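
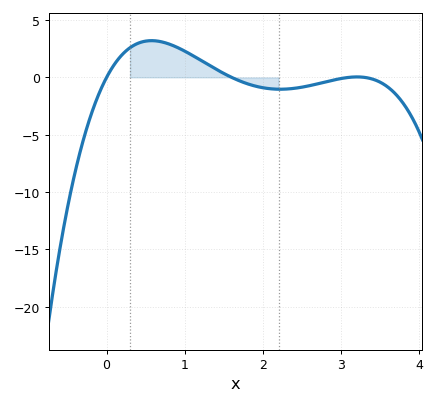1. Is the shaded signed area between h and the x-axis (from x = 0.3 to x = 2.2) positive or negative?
positive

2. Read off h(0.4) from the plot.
2.97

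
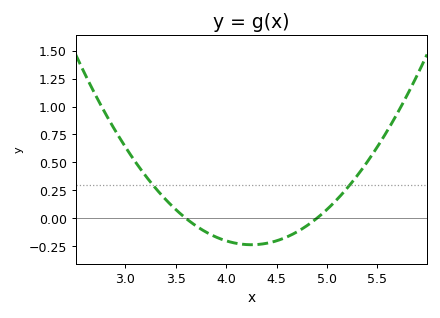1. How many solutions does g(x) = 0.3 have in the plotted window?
2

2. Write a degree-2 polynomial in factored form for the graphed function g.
y = 0.56(x - 3.6)(x - 4.9)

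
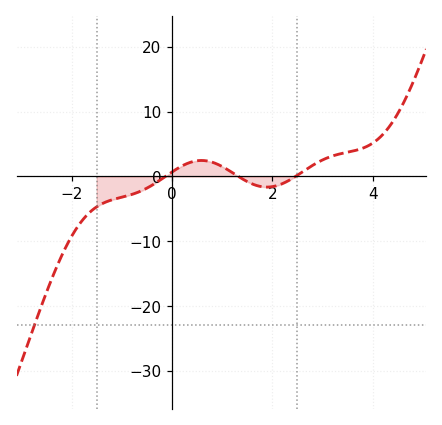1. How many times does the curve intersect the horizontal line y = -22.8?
1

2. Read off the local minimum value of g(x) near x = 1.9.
-1.64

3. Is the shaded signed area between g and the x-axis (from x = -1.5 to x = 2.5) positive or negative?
negative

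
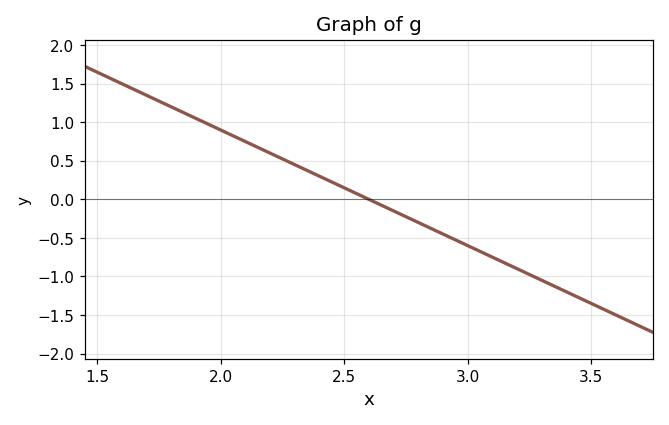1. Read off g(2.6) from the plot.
0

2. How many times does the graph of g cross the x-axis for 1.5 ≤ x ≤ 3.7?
1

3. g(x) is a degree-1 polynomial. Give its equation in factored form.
y = -1.5(x - 2.6)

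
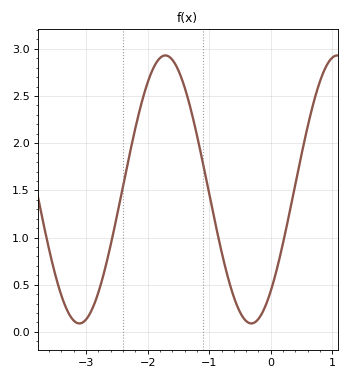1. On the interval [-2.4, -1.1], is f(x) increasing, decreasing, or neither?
neither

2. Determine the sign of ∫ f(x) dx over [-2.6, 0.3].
positive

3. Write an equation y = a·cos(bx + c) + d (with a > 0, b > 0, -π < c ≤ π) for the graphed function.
y = 1.42cos(2.2x - 2.4) + 1.51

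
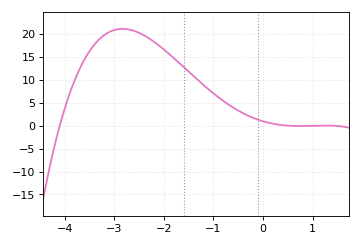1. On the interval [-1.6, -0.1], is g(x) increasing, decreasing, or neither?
decreasing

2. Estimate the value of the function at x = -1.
7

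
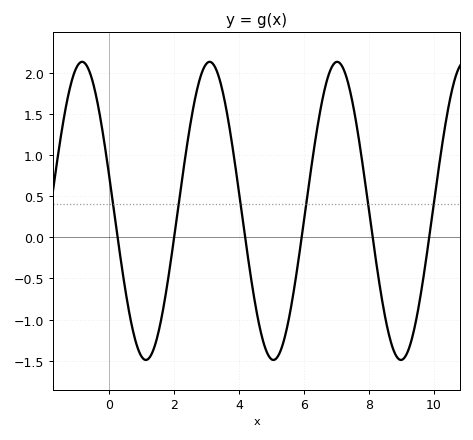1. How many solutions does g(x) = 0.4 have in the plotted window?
6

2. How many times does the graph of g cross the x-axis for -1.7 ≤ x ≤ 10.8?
6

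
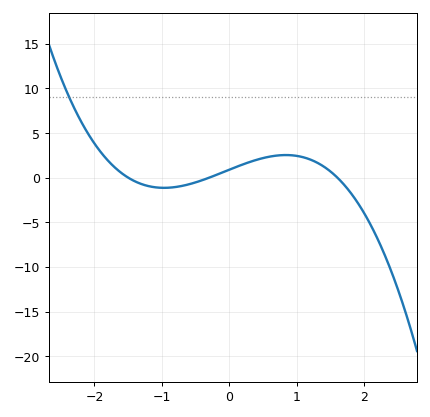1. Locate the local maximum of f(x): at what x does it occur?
0.8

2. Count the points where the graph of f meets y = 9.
1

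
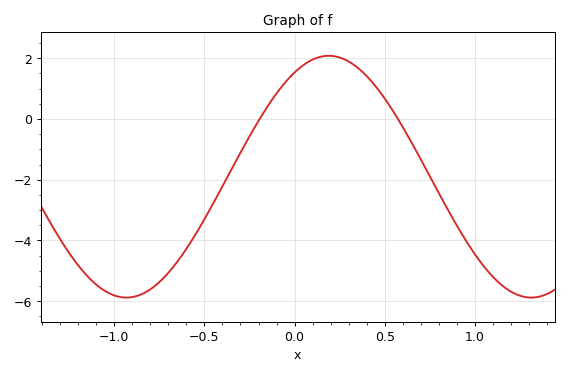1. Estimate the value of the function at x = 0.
1.53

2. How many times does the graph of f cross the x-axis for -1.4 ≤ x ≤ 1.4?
2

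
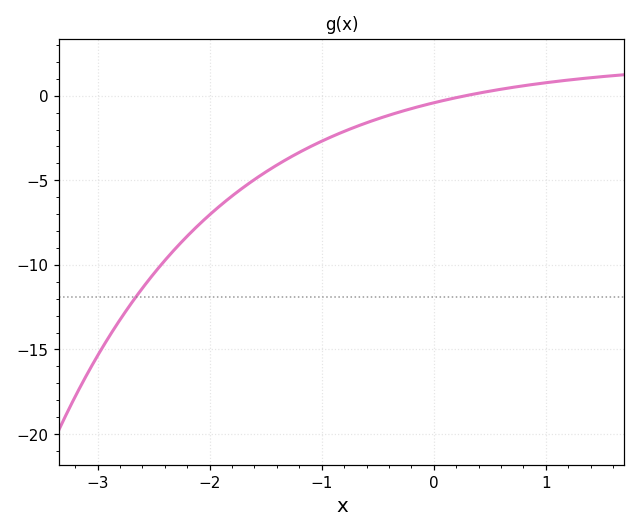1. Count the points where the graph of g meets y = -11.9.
1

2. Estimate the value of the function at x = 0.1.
-0.264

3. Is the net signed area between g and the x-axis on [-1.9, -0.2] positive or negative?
negative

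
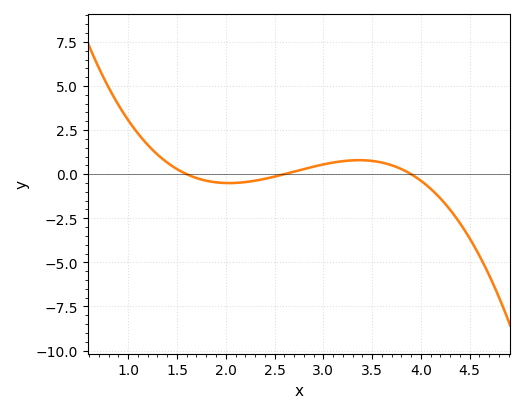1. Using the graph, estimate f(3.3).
0.8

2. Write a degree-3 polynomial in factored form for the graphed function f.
y = -1.1(x - 1.6)(x - 2.6)(x - 3.9)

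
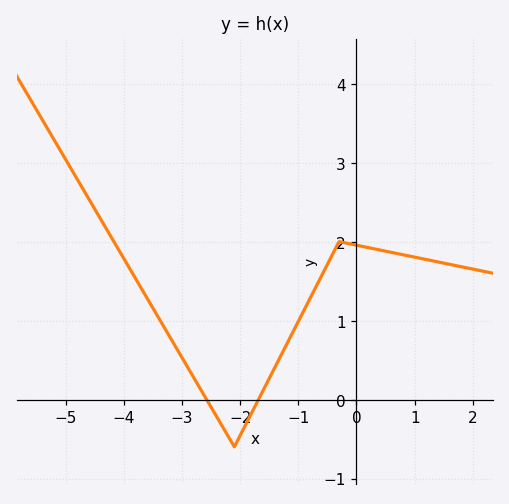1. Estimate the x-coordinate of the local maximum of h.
-0.297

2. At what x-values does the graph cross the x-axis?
-2.58, -1.68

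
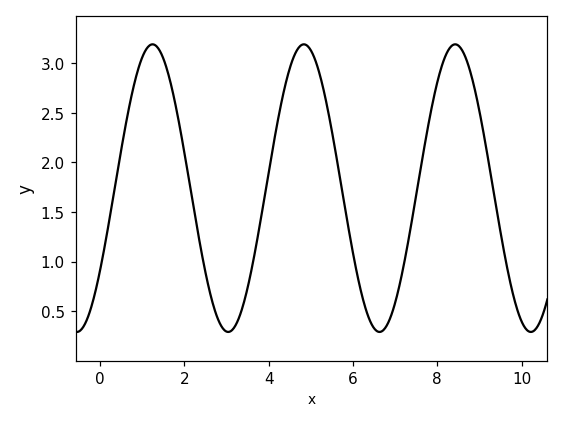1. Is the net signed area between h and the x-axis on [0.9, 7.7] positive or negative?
positive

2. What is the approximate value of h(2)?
2.1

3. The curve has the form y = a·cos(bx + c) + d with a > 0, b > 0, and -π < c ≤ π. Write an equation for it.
y = 1.45cos(1.8x - 2.2) + 1.74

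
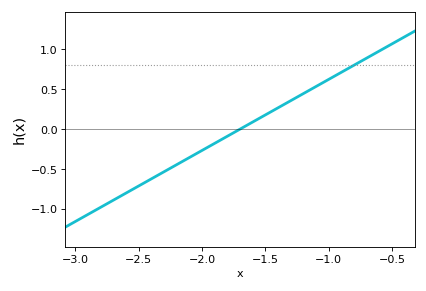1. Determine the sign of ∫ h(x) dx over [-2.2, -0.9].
positive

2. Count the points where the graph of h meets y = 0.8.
1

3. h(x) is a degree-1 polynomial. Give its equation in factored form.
y = 0.89(x + 1.7)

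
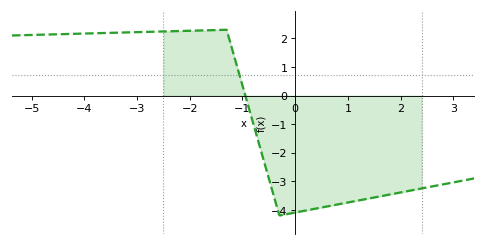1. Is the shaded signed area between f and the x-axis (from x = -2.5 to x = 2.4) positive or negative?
negative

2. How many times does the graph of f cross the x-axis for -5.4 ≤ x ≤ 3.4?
1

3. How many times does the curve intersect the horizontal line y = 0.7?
1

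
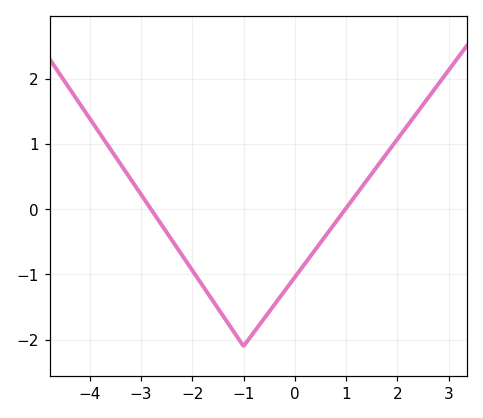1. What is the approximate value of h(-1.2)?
-1.87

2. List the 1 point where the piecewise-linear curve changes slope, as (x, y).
(-1, -2.1)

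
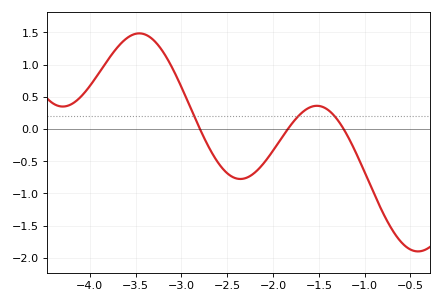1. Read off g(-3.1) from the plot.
0.946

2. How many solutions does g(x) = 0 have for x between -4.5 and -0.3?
3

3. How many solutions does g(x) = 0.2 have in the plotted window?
3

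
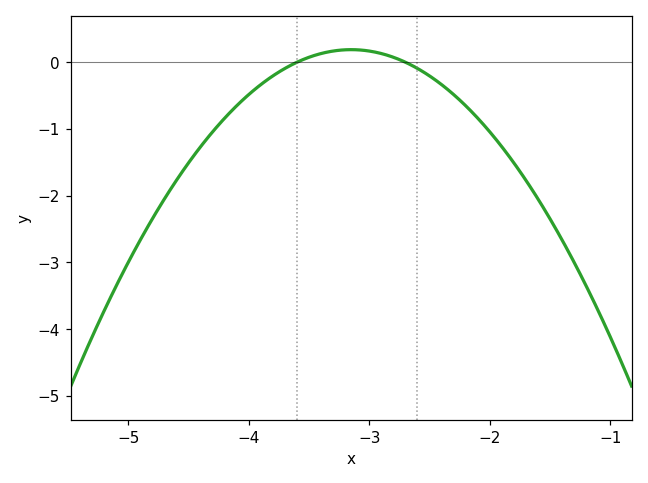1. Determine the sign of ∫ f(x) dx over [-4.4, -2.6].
negative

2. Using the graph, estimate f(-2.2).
-0.7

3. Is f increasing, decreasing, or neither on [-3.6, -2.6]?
neither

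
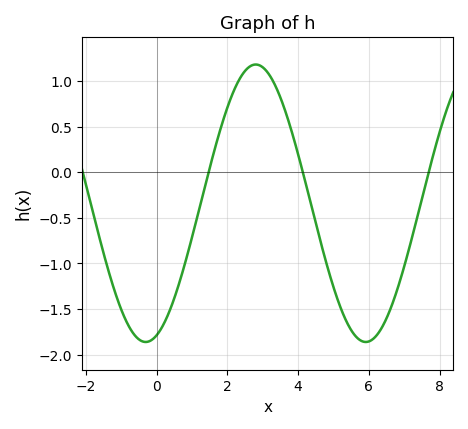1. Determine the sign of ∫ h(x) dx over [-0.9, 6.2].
negative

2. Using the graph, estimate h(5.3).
-1.58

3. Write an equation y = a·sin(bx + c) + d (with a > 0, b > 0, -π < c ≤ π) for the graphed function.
y = 1.52sin(1.01x - 1.26) - 0.34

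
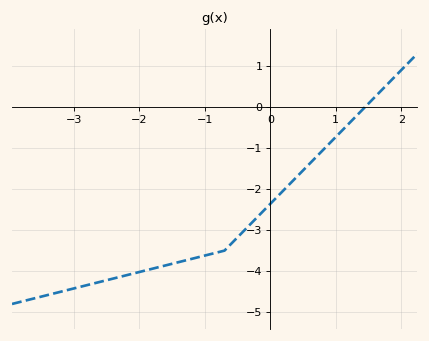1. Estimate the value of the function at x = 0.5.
-1.5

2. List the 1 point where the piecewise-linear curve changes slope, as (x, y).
(-0.7, -3.5)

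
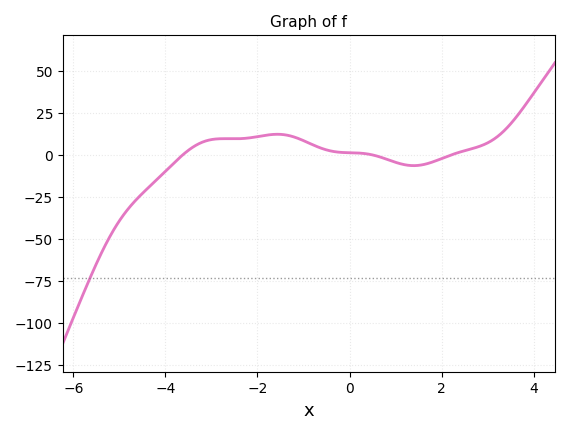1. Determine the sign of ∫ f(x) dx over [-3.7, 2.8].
positive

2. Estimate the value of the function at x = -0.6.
3.87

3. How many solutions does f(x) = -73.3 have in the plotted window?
1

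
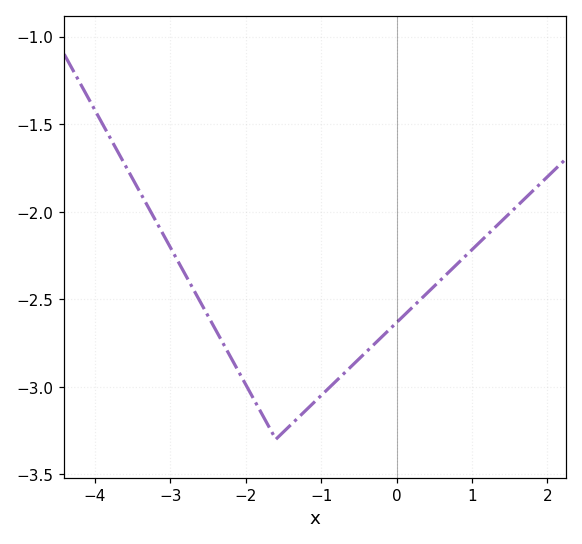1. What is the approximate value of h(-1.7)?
-3.22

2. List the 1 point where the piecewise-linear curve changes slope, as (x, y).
(-1.6, -3.3)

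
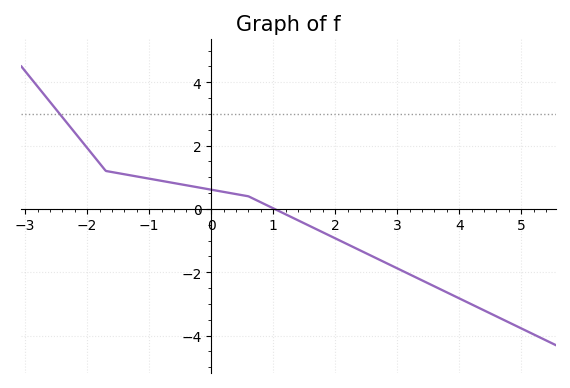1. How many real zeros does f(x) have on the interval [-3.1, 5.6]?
1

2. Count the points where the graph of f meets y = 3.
1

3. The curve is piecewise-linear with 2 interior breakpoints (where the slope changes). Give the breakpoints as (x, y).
(-1.7, 1.2); (0.6, 0.4)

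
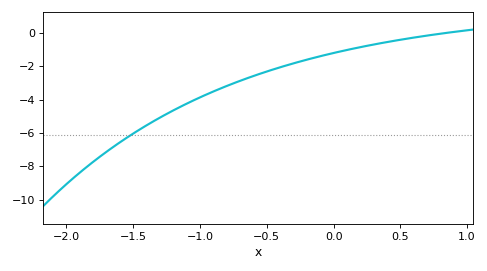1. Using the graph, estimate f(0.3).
-0.6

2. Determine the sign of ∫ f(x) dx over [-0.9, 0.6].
negative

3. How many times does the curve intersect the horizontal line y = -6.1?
1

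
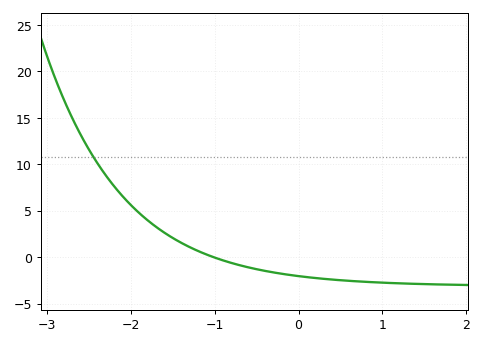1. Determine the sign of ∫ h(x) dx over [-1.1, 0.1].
negative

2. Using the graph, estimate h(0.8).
-2.5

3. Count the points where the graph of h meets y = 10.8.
1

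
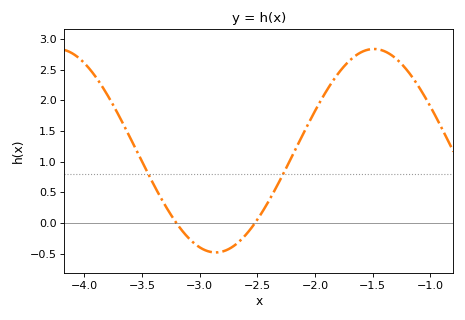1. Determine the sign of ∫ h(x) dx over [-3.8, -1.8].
positive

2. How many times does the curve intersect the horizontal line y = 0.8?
2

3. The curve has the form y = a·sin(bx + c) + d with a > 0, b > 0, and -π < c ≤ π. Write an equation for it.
y = 1.66sin(2.29x - 1.3) + 1.18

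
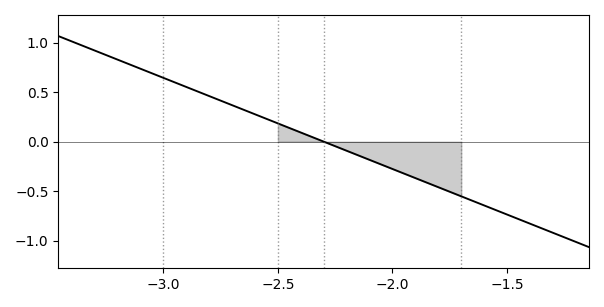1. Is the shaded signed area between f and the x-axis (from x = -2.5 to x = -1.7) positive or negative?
negative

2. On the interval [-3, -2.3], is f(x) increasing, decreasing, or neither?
decreasing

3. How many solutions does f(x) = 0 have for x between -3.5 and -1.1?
1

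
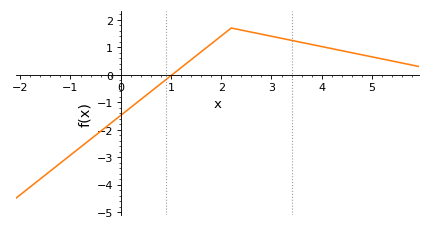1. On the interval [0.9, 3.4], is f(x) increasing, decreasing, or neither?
neither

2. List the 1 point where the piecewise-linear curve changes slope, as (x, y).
(2.2, 1.7)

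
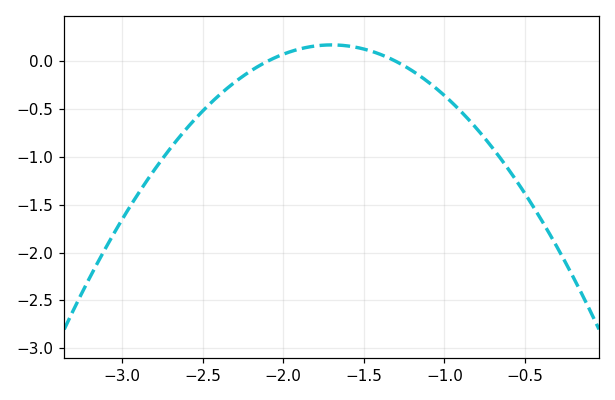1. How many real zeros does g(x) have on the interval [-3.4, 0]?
2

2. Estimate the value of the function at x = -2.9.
-1.4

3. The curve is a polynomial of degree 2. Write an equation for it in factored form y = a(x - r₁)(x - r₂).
y = -1.08(x + 2.1)(x + 1.3)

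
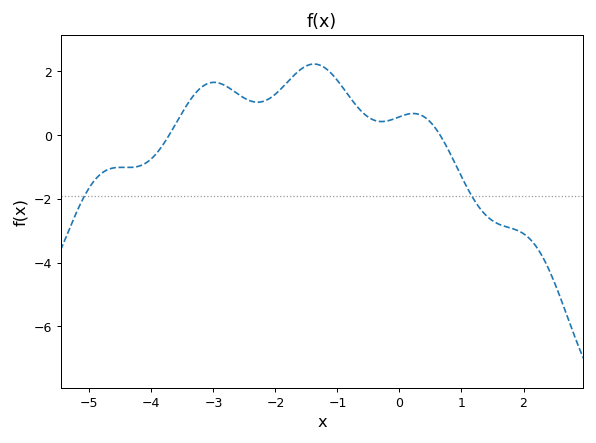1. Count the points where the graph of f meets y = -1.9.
2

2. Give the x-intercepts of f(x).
-3.8, 0.6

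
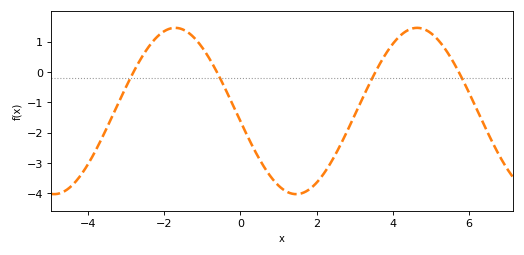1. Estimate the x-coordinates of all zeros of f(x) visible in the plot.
-2.8, -0.617, 3.55, 5.73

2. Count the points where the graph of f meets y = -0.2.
4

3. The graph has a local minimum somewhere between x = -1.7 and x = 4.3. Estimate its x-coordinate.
1.46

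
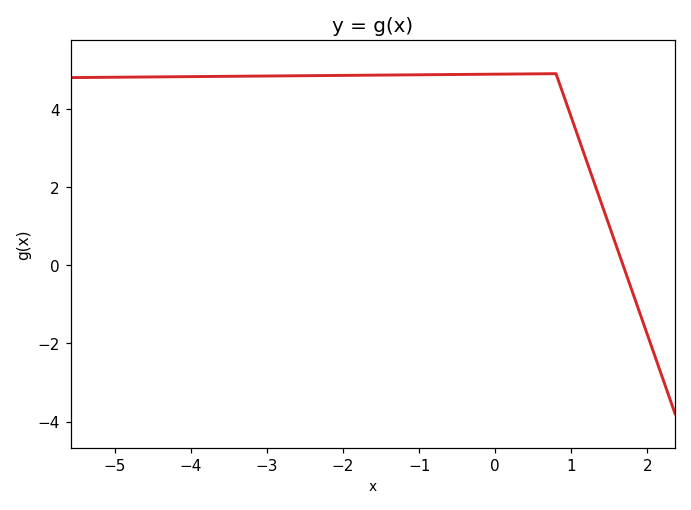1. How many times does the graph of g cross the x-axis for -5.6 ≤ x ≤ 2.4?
1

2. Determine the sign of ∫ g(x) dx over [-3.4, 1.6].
positive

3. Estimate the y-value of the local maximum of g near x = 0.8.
4.9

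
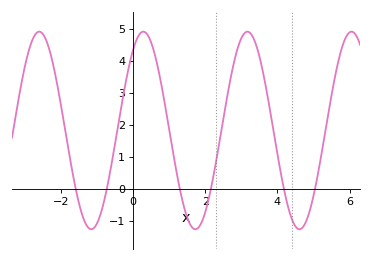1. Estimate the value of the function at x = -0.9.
-0.801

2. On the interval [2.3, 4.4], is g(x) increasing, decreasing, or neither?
neither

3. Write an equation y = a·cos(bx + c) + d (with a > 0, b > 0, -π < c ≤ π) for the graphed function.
y = 3.09cos(2.18x - 0.622) + 1.82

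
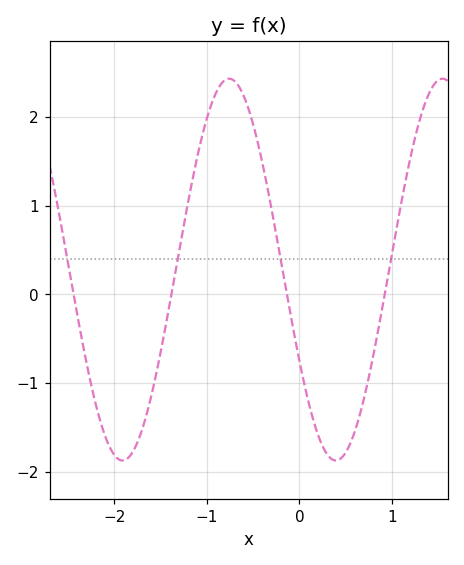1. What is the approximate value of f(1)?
0.5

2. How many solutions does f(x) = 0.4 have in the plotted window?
4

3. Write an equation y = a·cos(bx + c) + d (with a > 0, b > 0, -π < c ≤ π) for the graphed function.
y = 2.15cos(2.7x + 2.1) + 0.28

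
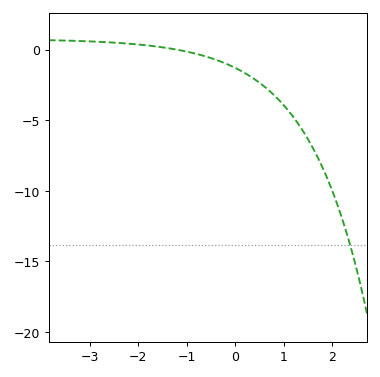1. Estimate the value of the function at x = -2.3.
0.5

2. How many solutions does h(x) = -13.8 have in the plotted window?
1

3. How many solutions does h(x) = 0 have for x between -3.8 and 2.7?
1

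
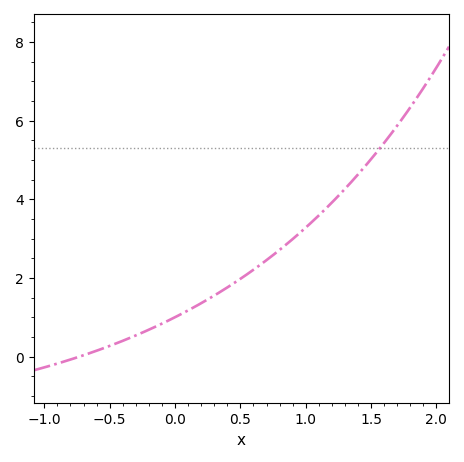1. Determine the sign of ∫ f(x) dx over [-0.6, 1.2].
positive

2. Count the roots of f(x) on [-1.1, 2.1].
1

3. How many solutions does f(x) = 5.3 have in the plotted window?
1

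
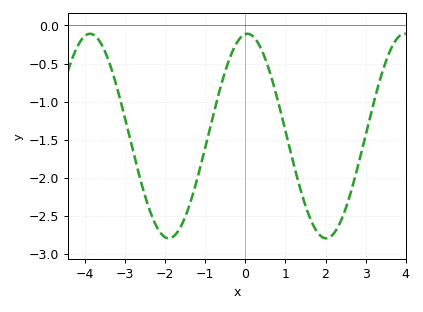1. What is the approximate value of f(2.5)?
-2.4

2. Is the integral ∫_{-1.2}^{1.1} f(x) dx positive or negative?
negative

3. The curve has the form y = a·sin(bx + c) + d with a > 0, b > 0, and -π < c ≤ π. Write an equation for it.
y = 1.34sin(1.6x + 1.49) - 1.45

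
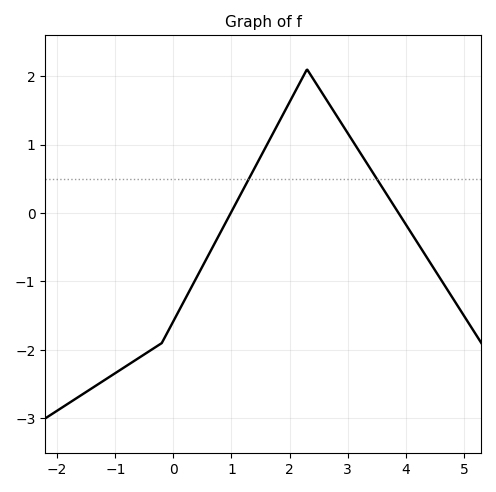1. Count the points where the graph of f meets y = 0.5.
2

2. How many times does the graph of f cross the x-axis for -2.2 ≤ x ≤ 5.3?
2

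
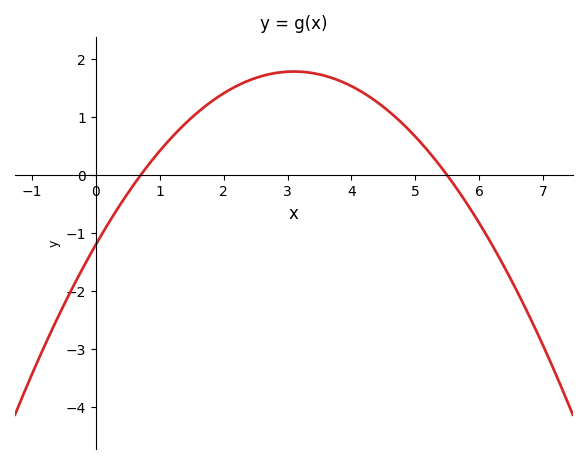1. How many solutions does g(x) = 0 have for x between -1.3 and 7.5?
2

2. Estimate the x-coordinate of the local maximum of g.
3.1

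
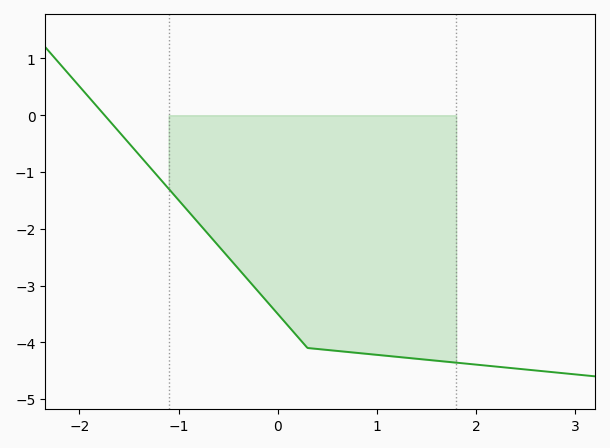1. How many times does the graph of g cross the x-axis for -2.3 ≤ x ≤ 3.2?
1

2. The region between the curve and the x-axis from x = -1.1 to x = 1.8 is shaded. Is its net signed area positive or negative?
negative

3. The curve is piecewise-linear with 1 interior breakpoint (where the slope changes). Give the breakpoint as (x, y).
(0.3, -4.1)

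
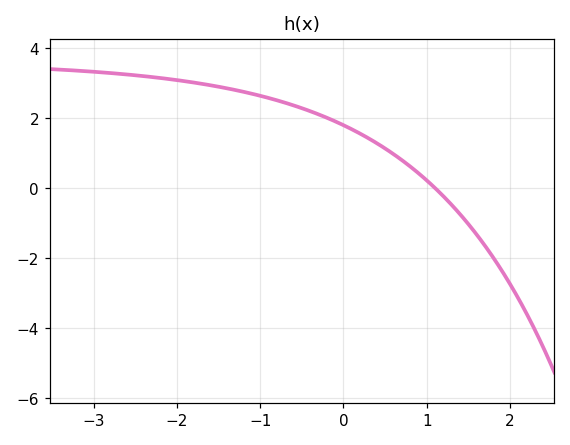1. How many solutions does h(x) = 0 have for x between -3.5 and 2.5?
1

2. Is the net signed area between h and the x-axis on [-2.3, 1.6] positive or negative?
positive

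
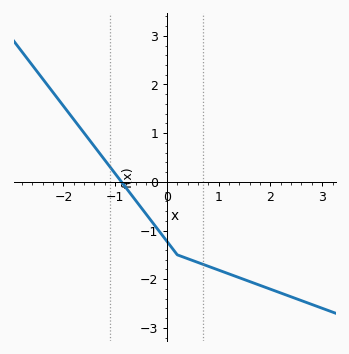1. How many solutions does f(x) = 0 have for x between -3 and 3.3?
1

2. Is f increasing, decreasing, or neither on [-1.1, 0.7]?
decreasing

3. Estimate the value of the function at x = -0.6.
-0.4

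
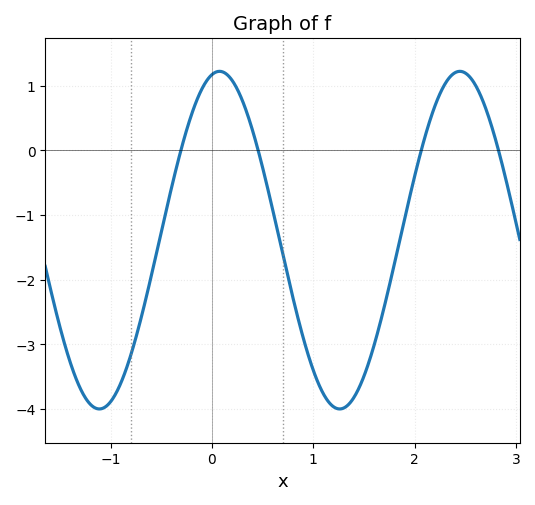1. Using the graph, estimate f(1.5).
-3.5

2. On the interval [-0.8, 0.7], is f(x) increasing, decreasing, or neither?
neither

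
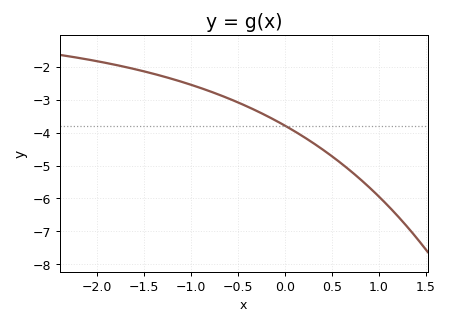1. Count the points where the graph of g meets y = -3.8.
1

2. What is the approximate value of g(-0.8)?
-2.75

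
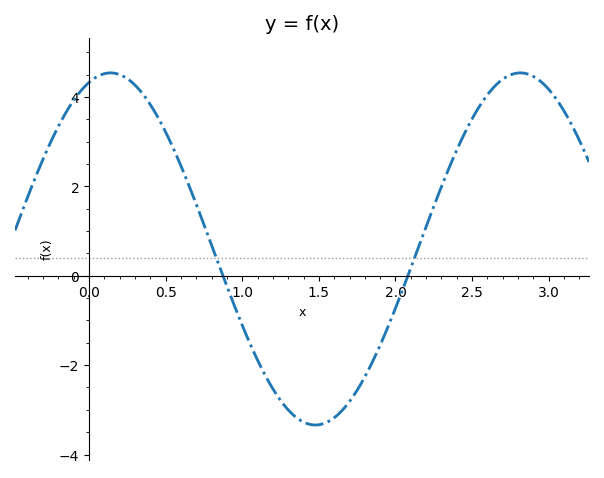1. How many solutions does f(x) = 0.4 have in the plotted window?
2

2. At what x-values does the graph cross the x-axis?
0.85, 2.1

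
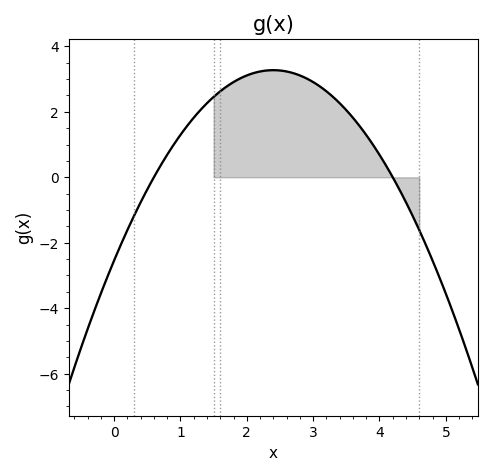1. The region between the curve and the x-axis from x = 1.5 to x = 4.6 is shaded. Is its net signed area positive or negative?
positive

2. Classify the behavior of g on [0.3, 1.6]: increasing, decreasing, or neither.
increasing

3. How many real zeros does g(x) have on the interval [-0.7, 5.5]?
2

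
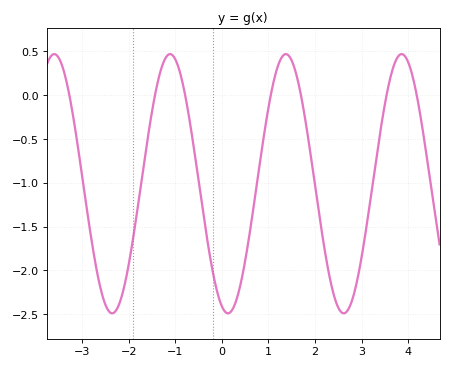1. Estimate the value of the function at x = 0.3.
-2.35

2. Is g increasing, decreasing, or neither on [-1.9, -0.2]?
neither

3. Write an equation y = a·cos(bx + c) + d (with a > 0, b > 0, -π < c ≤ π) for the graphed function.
y = 1.48cos(2.5x + 2.8) - 1.01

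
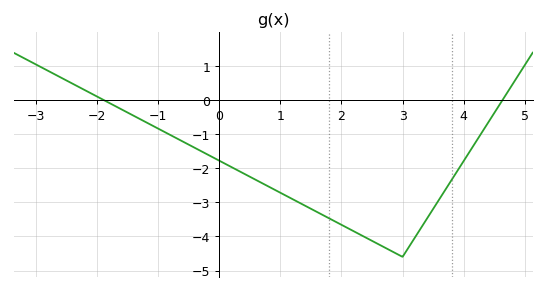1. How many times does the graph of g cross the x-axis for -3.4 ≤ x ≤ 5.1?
2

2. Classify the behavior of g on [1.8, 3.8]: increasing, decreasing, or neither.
neither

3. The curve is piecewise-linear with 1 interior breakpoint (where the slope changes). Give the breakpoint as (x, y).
(3, -4.6)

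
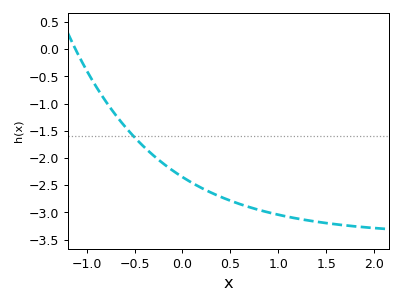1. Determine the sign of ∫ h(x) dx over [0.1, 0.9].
negative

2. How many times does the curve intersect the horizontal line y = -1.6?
1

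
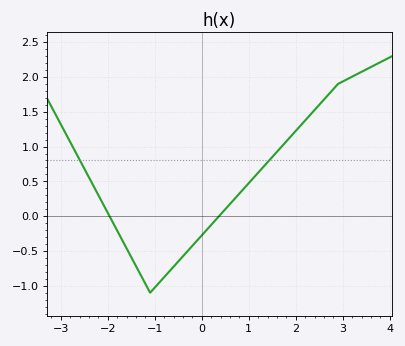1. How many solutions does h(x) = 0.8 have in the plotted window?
2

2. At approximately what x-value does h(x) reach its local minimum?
-1.1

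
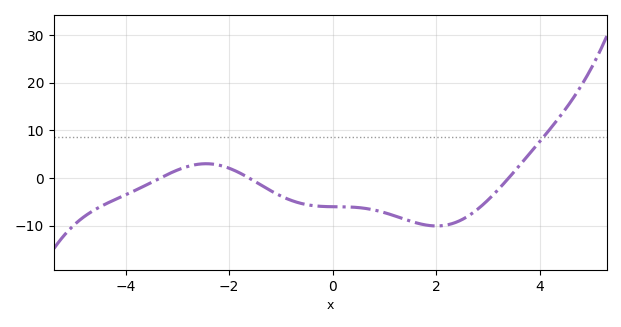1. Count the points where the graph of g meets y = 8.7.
1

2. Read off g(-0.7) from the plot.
-5.03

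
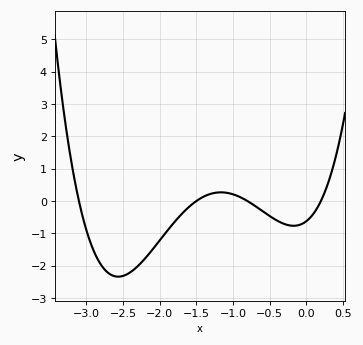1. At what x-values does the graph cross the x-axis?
-3.1, -1.5, -0.8, 0.2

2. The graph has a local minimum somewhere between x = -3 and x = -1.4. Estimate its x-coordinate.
-2.57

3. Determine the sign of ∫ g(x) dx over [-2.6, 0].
negative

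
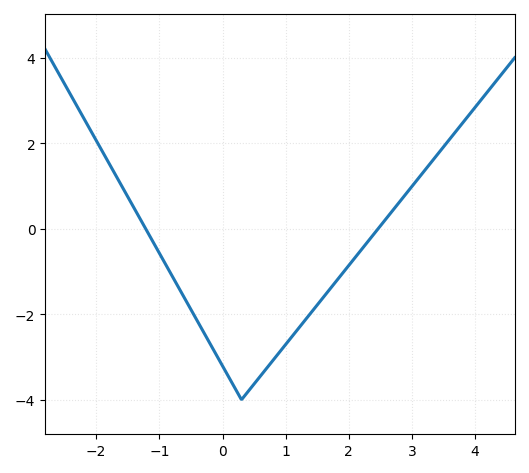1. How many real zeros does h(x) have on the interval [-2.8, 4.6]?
2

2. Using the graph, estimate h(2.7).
0.4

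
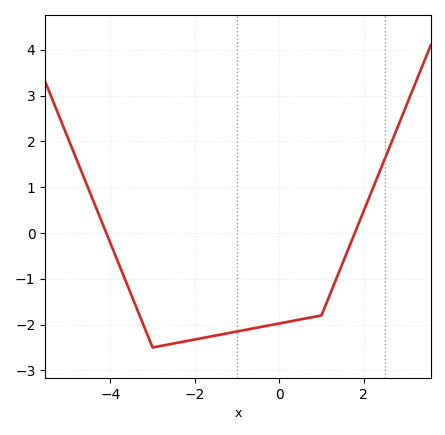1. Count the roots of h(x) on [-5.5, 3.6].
2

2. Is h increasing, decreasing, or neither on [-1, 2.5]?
increasing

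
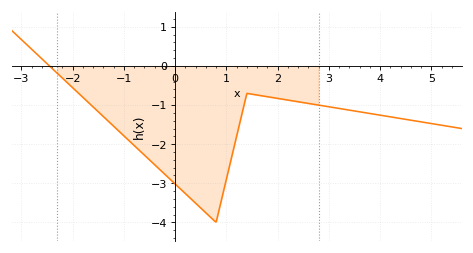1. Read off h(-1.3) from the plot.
-1.42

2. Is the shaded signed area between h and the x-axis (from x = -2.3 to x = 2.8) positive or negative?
negative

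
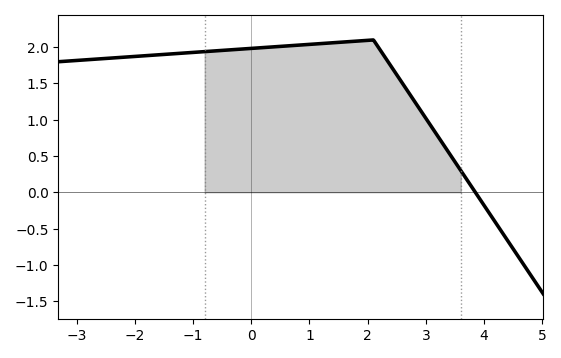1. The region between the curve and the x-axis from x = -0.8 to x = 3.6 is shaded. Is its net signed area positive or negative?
positive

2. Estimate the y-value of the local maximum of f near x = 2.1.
2.1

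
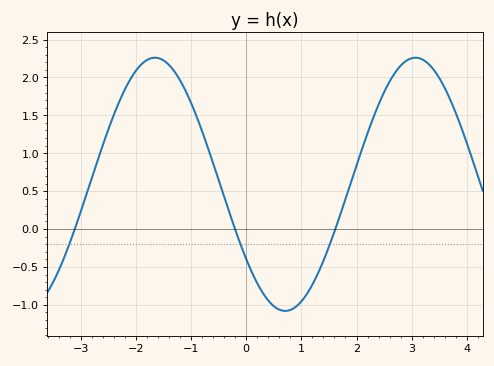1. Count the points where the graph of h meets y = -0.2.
3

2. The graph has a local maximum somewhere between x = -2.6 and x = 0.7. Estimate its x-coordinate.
-1.66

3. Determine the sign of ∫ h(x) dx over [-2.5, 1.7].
positive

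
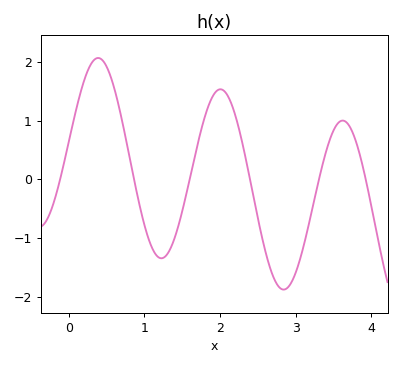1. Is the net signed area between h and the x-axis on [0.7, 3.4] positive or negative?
negative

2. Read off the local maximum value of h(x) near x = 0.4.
2.07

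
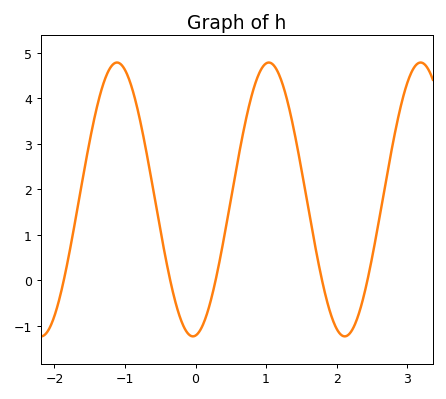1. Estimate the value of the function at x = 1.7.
0.717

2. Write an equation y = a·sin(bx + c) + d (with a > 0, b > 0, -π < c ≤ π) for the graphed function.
y = 3.01sin(2.92x - 1.46) + 1.78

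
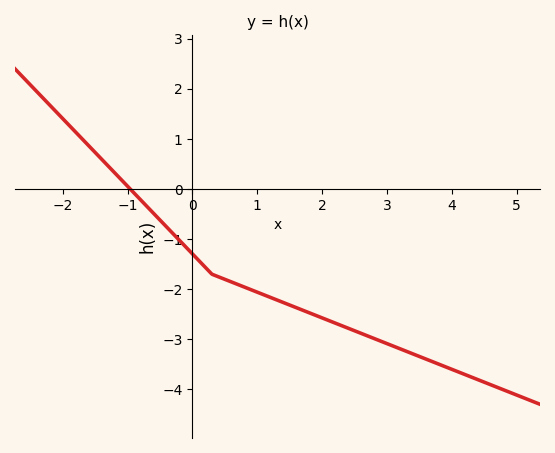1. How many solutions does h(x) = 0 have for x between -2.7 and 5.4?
1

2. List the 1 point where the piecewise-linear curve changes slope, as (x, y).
(0.3, -1.7)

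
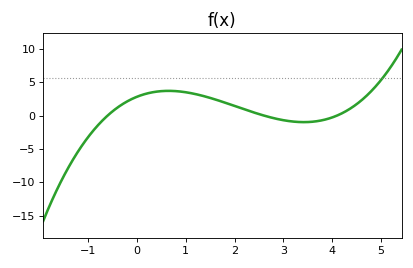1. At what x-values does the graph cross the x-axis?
-0.6, 2.6, 4.1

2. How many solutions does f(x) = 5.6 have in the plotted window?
1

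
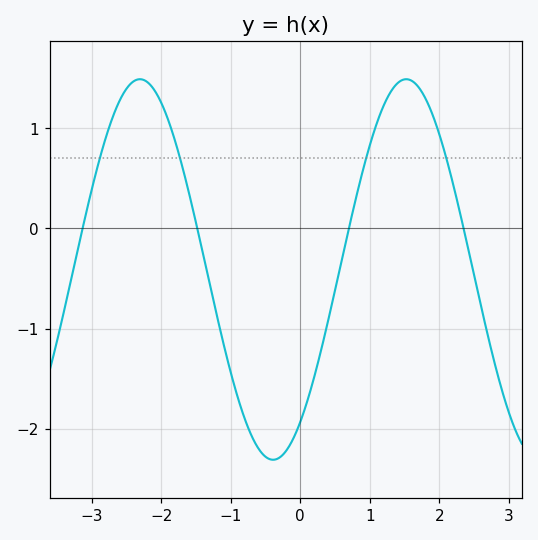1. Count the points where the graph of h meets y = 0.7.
4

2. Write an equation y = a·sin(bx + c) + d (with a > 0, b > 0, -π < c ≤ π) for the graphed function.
y = 1.9sin(1.64x - 0.932) - 0.41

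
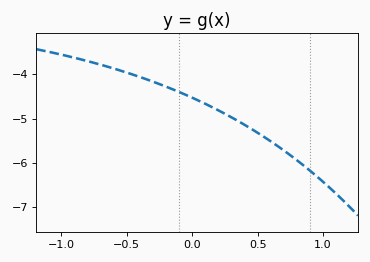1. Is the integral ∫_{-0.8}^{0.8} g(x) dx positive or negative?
negative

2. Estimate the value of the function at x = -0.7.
-3.78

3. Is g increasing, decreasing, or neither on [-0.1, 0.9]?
decreasing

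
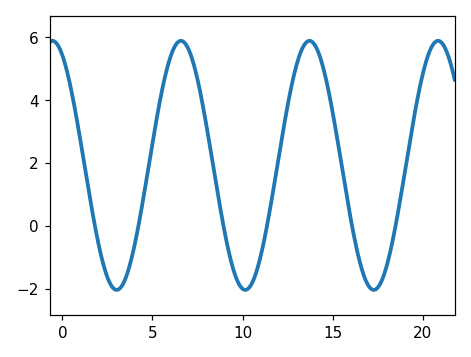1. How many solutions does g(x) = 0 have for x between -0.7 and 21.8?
6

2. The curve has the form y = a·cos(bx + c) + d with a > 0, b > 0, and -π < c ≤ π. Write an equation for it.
y = 3.96cos(0.88x + 0.49) + 1.92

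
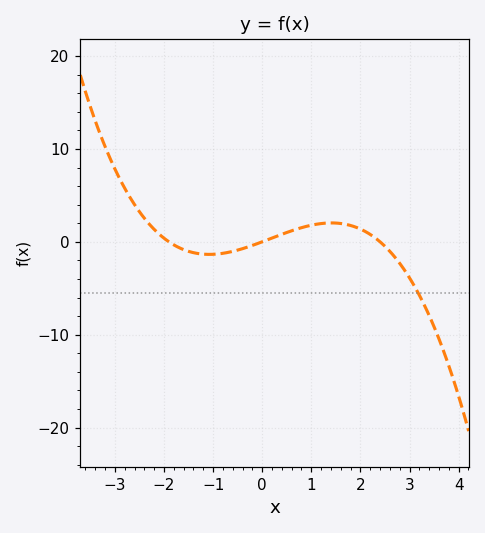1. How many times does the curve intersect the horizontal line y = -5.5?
1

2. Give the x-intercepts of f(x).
-1.9, 0, 2.4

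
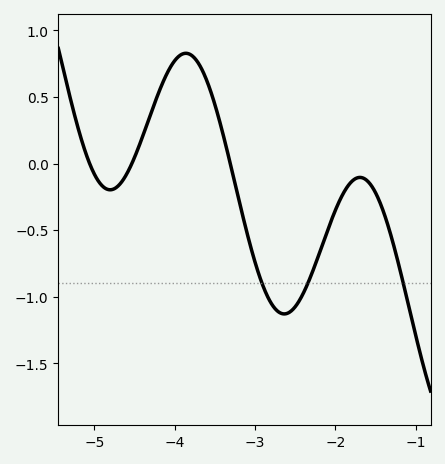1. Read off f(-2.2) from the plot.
-0.65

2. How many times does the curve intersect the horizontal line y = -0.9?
3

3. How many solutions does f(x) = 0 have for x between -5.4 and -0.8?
3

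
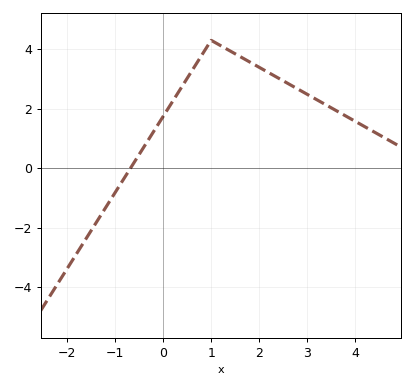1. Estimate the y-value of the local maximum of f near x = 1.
4.3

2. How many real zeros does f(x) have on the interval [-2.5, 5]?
1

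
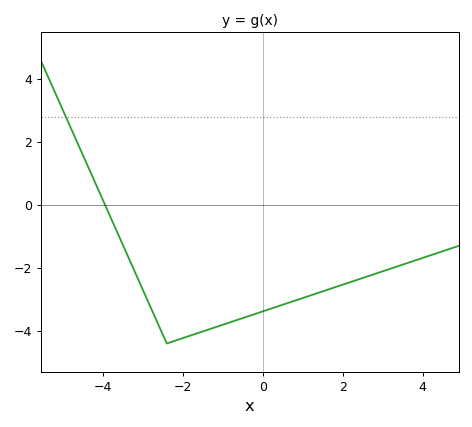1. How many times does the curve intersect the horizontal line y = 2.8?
1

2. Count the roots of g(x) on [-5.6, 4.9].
1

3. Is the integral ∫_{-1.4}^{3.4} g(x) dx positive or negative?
negative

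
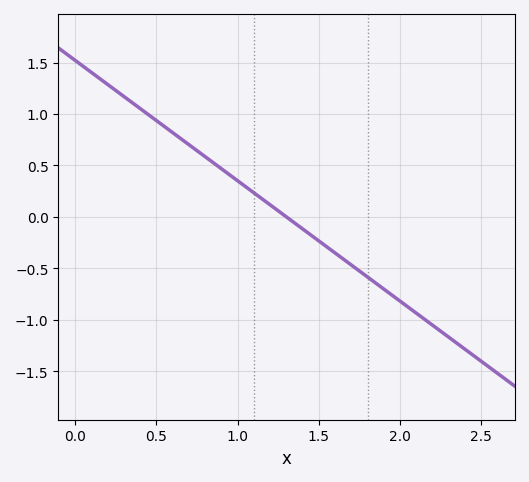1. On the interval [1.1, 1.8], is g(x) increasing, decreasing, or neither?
decreasing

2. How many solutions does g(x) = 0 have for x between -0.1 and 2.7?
1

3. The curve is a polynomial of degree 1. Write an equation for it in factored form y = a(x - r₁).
y = -1.17(x - 1.3)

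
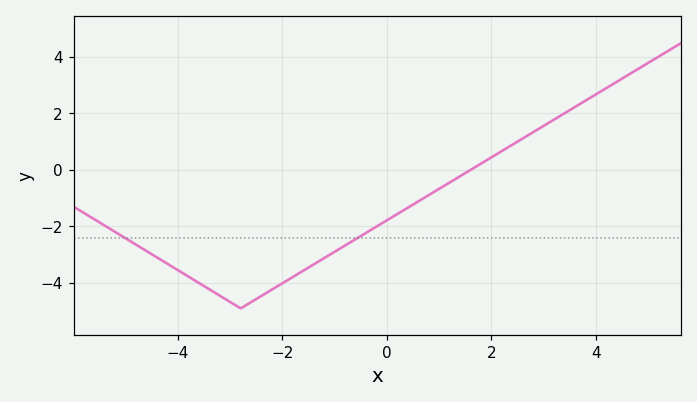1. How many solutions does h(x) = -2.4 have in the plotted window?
2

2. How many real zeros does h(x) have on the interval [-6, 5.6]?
1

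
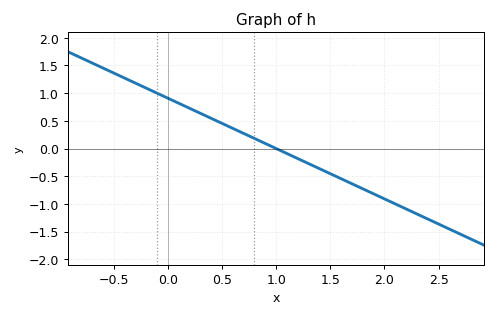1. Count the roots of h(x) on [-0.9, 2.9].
1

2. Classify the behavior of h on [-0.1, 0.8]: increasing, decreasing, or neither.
decreasing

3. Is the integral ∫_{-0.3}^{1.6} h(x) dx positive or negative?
positive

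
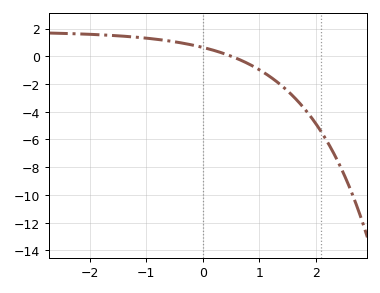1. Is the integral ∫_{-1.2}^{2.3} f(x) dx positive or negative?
negative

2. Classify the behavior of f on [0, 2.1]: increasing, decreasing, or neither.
decreasing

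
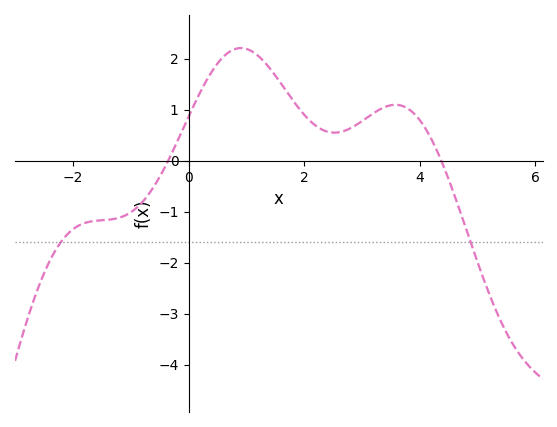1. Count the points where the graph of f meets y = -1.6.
2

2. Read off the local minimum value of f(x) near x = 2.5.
0.6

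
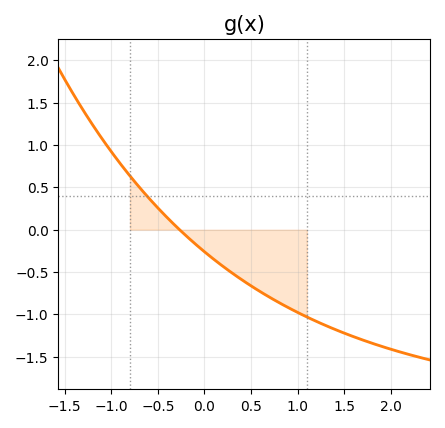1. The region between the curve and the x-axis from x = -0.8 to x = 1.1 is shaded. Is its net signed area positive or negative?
negative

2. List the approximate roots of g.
-0.267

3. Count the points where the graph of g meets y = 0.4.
1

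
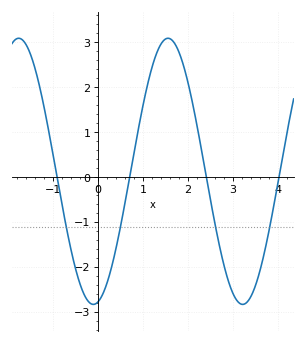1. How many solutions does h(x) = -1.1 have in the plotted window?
4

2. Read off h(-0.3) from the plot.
-2.6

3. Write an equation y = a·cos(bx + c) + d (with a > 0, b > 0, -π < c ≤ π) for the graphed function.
y = 2.96cos(1.9x - 2.9) + 0.13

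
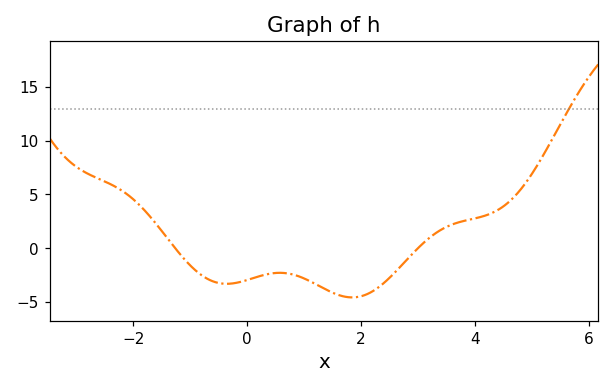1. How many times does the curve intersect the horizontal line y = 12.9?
1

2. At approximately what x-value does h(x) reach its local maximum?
0.6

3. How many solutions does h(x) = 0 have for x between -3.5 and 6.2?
2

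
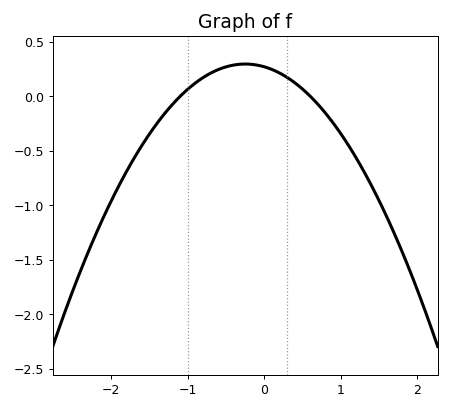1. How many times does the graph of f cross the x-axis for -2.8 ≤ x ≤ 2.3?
2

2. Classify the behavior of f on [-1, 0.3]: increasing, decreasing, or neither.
neither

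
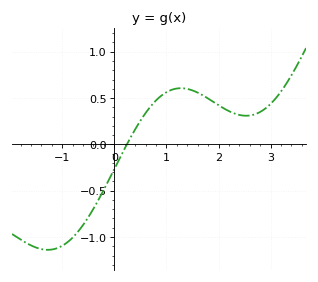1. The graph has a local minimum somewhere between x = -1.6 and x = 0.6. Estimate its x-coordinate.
-1.3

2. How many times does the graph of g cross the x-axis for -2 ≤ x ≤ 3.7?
1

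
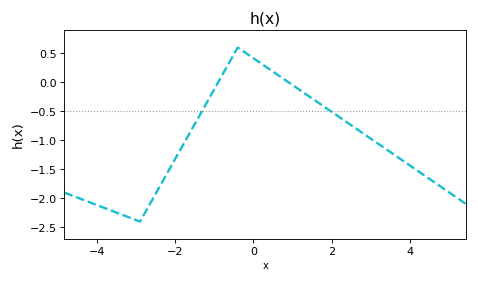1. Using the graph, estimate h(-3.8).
-2.15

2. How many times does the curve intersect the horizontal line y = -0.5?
2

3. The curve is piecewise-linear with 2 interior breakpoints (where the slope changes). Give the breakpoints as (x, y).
(-2.9, -2.4); (-0.4, 0.6)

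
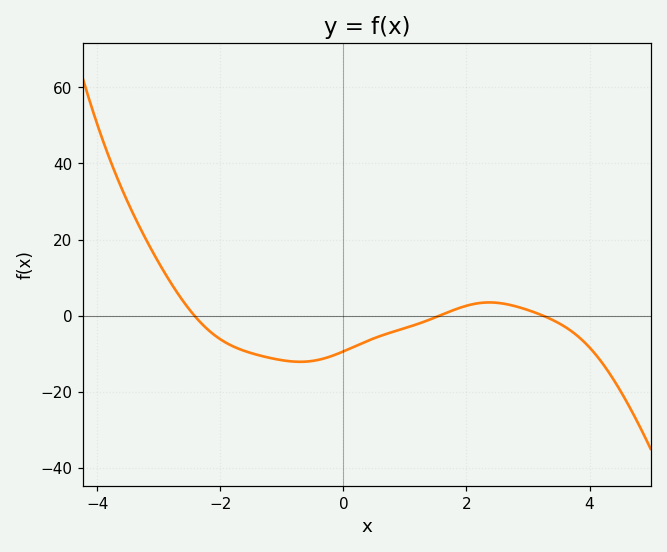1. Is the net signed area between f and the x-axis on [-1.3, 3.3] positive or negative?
negative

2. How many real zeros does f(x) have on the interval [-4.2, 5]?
3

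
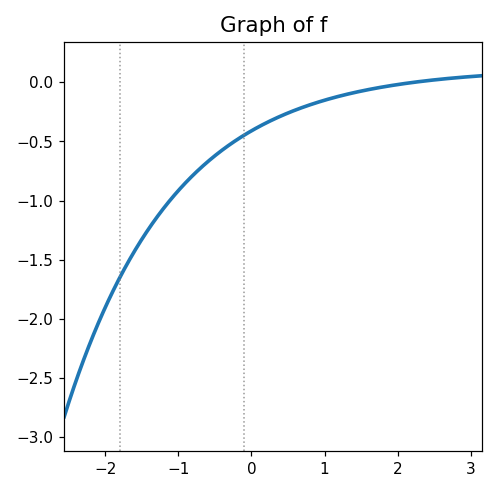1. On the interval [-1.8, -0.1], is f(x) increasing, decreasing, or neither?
increasing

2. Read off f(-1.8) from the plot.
-1.65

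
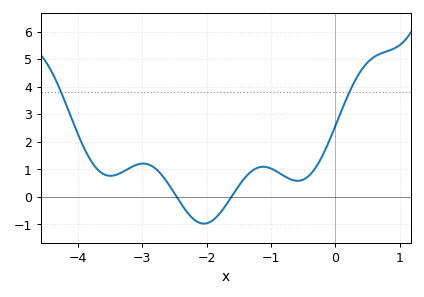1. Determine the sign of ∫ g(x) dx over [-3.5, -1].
positive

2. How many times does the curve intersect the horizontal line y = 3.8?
2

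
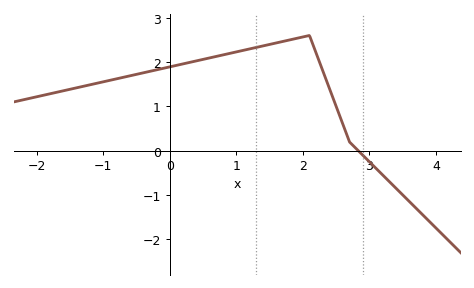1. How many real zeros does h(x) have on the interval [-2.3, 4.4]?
1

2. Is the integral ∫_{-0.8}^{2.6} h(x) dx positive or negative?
positive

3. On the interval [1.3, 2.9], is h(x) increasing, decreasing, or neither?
neither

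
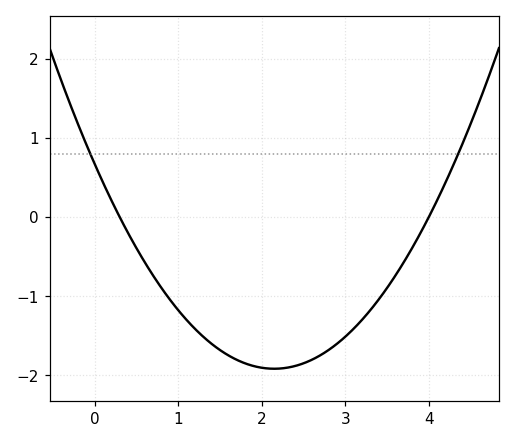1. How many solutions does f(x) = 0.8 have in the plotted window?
2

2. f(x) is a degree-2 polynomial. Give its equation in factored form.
y = 0.56(x - 0.3)(x - 4)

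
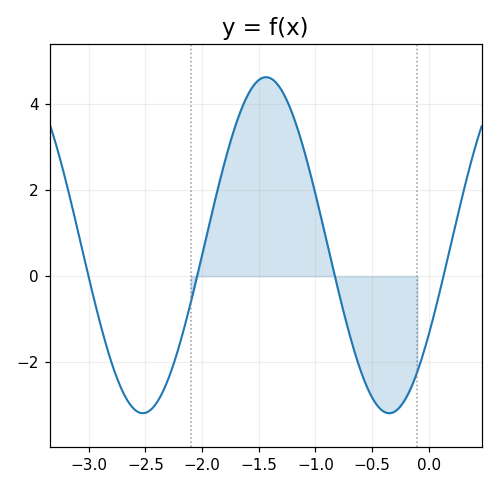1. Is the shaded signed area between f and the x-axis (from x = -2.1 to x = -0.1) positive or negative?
positive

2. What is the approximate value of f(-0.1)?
-2.2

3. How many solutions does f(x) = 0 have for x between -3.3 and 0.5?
4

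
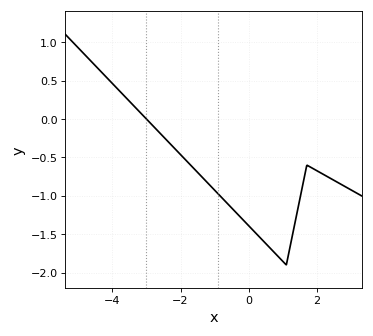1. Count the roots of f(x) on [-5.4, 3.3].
1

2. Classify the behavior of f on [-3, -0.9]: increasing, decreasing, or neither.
decreasing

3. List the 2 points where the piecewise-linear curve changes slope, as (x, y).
(1.1, -1.9); (1.7, -0.6)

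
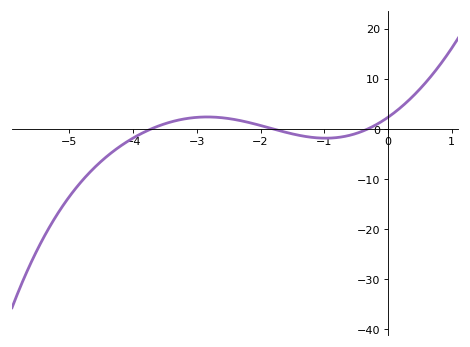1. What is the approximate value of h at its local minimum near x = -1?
-2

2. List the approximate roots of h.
-3.7, -1.8, -0.3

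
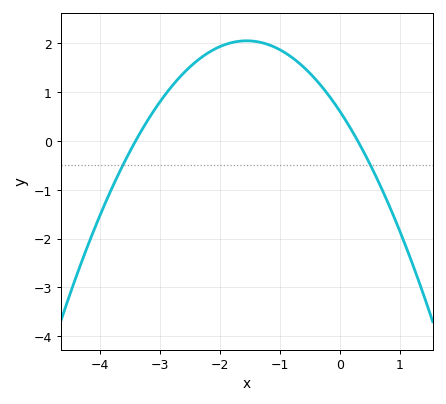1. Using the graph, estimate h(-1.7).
2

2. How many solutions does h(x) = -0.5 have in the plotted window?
2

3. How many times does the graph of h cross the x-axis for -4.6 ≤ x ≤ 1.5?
2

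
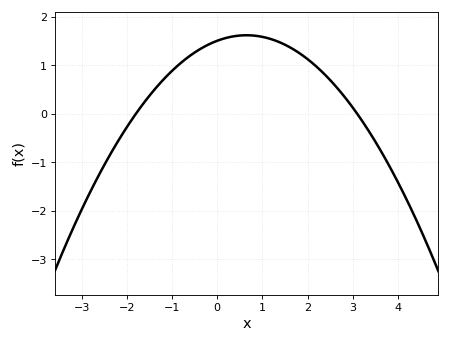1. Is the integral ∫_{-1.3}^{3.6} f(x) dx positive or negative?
positive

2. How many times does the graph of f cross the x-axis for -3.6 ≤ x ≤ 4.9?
2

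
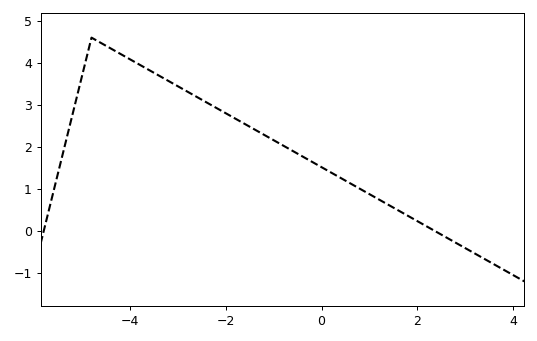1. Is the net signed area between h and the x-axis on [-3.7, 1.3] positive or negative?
positive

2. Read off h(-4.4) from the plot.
4.3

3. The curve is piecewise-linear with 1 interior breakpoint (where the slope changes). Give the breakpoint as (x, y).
(-4.8, 4.6)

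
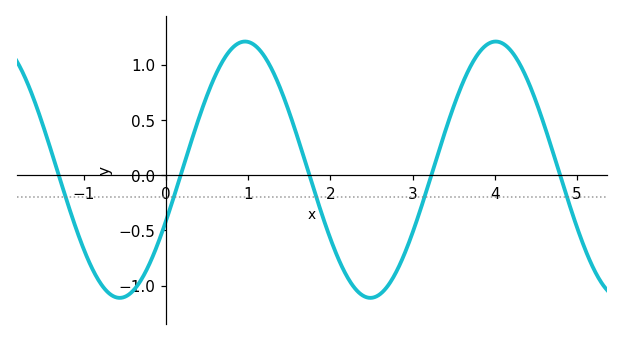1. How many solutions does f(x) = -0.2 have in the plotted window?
5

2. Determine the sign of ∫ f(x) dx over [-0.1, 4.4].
positive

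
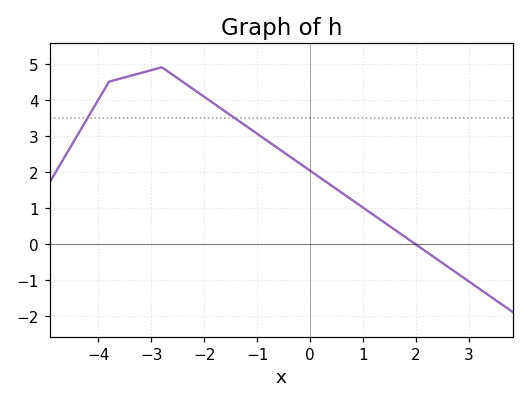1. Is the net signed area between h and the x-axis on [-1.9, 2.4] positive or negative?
positive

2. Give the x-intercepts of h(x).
2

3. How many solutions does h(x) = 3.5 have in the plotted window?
2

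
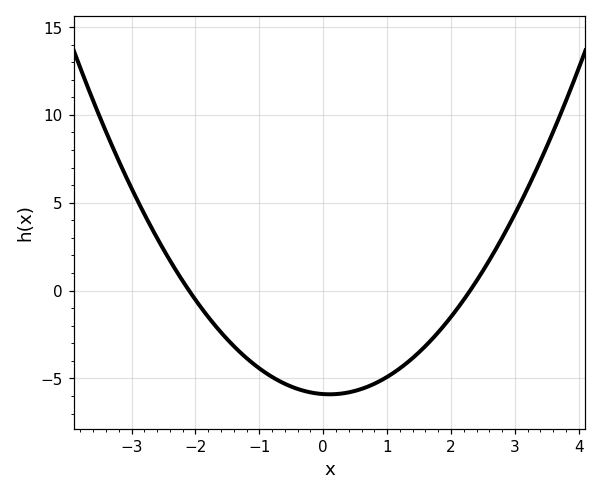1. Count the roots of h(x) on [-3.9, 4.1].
2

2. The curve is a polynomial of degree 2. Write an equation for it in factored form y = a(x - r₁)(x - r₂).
y = 1.22(x + 2.1)(x - 2.3)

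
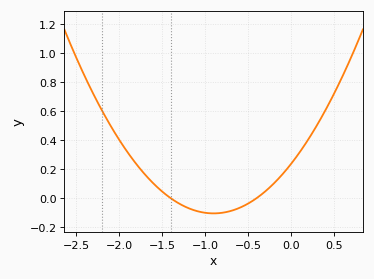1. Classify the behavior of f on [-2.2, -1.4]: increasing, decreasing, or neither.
decreasing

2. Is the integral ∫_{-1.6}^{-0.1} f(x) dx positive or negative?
negative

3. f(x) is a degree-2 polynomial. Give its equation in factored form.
y = 0.42(x + 1.4)(x + 0.4)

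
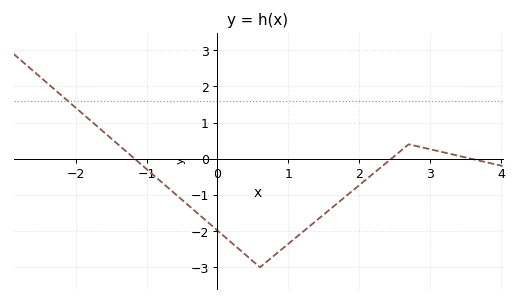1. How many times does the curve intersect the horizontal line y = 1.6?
1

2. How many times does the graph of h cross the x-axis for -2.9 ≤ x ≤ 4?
3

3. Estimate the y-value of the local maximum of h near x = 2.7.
0.399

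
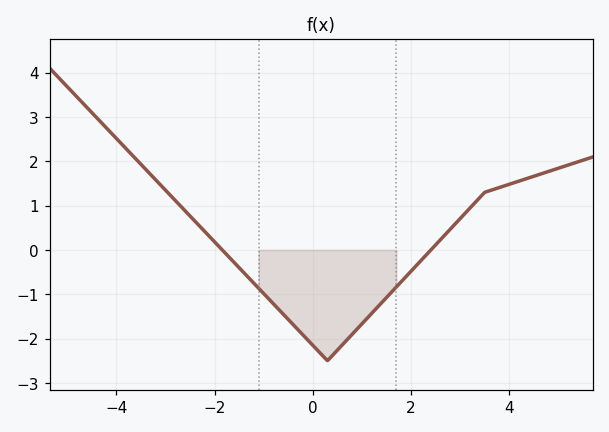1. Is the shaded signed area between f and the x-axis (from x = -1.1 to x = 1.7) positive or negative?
negative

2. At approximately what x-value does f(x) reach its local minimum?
0.298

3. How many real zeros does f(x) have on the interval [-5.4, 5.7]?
2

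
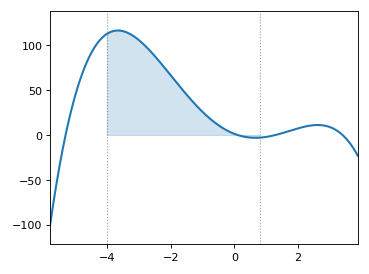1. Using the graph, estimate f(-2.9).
105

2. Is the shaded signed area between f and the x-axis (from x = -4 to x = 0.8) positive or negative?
positive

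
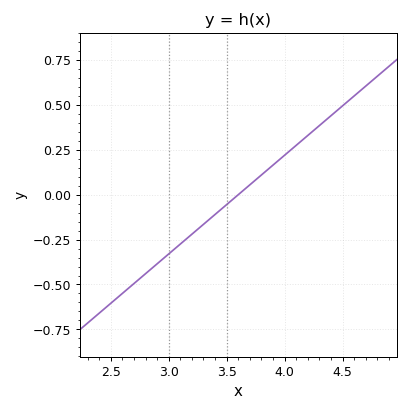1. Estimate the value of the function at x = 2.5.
-0.6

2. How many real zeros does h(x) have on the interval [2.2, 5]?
1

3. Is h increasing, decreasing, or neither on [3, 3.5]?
increasing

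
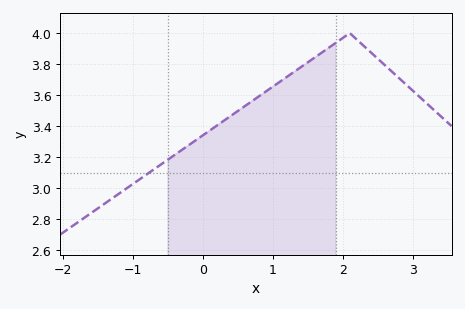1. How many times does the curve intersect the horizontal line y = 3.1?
1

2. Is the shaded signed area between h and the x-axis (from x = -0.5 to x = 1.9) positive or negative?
positive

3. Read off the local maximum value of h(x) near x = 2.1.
4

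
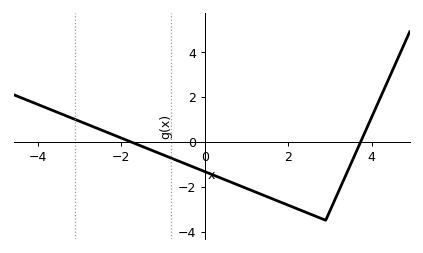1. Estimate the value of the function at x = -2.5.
0.6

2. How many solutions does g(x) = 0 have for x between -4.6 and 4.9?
2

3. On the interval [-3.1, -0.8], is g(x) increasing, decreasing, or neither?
decreasing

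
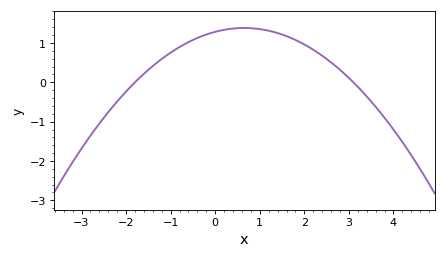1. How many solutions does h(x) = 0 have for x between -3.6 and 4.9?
2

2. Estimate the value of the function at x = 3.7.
-0.759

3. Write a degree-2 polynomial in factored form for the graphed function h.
y = -0.23(x + 1.8)(x - 3.1)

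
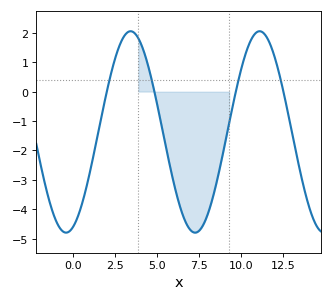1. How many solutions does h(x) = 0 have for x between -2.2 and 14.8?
4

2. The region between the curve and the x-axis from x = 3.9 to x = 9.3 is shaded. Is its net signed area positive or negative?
negative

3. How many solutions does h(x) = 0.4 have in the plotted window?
4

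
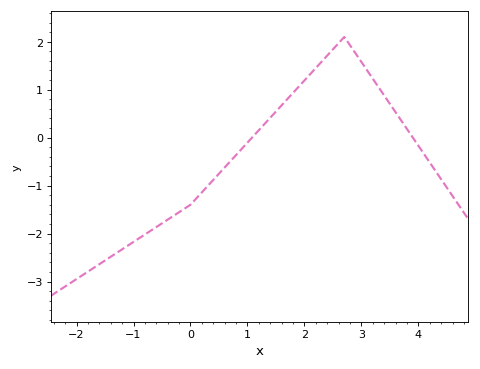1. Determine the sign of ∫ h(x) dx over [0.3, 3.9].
positive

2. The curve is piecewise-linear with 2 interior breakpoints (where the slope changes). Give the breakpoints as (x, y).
(0, -1.4); (2.7, 2.1)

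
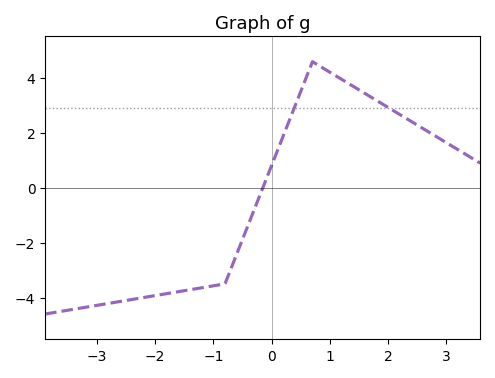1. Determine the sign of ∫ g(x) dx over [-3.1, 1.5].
negative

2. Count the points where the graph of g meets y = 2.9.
2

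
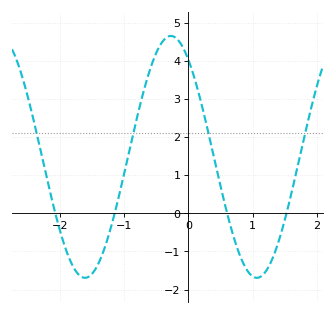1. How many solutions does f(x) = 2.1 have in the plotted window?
4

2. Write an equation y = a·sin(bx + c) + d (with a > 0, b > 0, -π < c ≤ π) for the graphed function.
y = 3.17sin(2.35x + 2.21) + 1.48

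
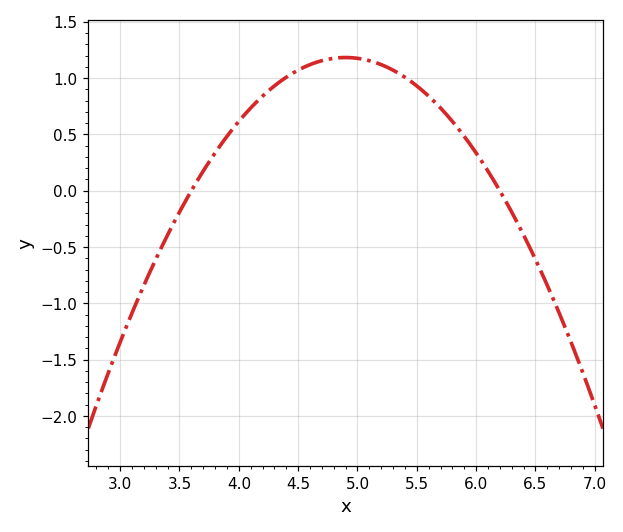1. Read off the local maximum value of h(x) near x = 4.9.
1.2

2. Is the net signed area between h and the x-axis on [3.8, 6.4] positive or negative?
positive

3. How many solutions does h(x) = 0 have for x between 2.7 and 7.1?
2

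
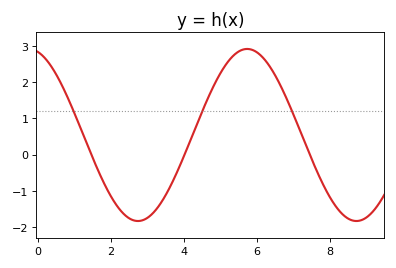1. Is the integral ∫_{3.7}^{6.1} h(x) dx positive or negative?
positive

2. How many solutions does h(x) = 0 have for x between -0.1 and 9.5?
3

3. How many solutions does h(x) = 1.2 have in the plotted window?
3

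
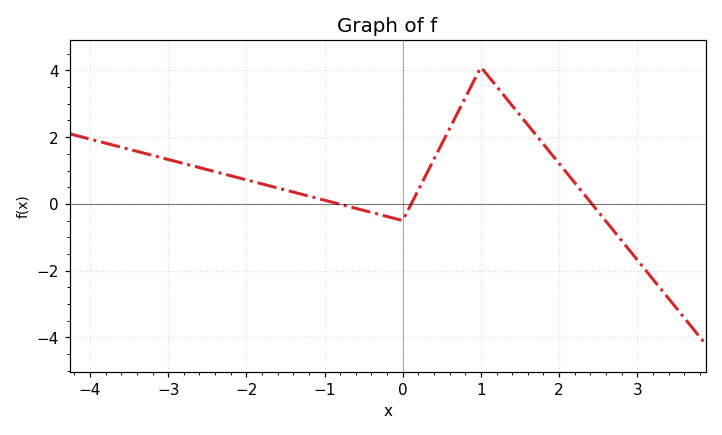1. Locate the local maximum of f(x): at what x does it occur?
1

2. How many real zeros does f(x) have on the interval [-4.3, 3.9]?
3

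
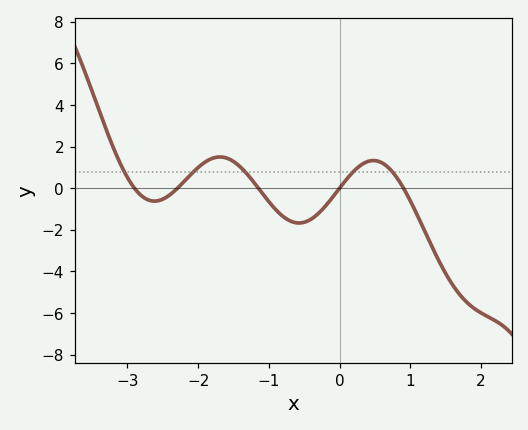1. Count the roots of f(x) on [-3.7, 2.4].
5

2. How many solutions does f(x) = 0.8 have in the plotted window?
5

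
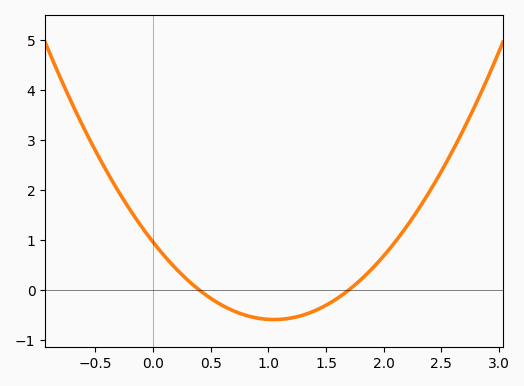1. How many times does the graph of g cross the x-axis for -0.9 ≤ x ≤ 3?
2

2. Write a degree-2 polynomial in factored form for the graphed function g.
y = 1.41(x - 0.4)(x - 1.7)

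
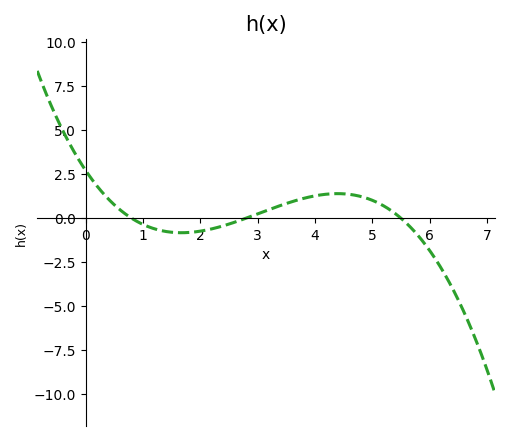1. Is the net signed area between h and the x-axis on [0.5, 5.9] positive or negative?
positive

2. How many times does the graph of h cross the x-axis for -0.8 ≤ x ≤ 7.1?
3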